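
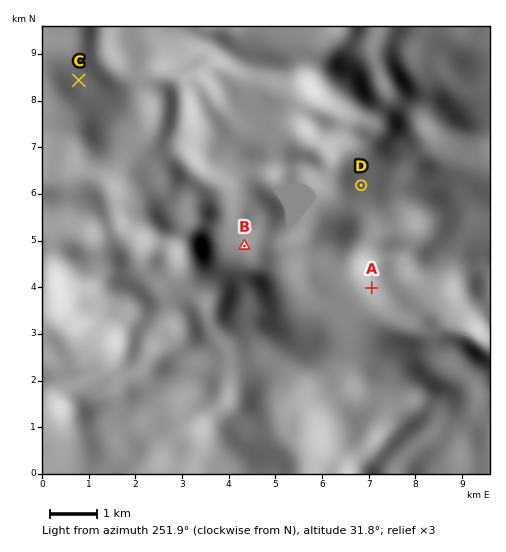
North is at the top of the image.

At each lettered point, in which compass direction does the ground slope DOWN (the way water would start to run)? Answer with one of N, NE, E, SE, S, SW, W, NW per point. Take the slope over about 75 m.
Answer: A SW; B S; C NE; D E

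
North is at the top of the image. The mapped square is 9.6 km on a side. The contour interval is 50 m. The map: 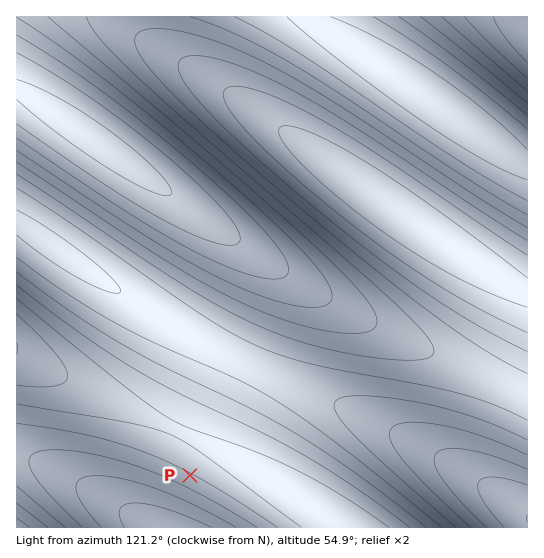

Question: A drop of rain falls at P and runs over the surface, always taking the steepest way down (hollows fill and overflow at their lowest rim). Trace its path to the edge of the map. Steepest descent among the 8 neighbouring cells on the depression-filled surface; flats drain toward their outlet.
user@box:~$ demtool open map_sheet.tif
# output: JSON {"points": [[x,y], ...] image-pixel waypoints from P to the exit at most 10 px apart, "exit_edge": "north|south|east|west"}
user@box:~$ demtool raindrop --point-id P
{"points": [[190, 475], [201, 465], [211, 454], [222, 453], [233, 459], [243, 465], [254, 471], [265, 477], [275, 483], [286, 490], [297, 497], [307, 503], [318, 510], [329, 518], [339, 525], [343, 527]], "exit_edge": "south"}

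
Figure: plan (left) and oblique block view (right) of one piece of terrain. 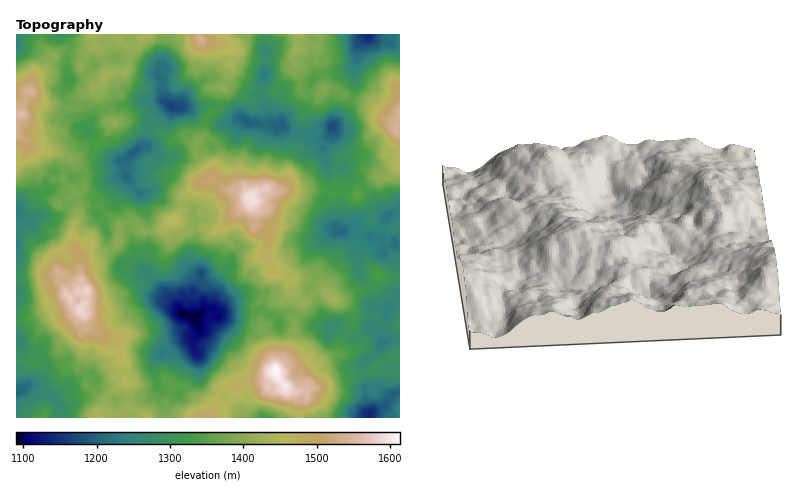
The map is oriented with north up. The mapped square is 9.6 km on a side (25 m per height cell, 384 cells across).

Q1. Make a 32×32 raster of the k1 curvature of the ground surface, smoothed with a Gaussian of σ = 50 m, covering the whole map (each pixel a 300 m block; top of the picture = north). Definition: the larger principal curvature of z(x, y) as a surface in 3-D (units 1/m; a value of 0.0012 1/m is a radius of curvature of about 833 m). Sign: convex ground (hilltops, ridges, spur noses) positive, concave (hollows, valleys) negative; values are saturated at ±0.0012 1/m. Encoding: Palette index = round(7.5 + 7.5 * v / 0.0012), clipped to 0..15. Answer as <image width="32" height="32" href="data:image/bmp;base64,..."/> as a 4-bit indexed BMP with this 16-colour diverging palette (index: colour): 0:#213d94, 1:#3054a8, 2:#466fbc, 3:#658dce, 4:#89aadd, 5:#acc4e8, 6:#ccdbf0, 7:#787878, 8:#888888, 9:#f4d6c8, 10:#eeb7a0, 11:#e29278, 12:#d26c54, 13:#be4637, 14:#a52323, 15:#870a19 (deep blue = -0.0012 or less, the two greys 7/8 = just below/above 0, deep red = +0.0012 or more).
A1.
<image width="32" height="32" href="data:image/bmp;base64,Qk12AgAAAAAAAHYAAAAoAAAAIAAAACAAAAABAAQAAAAAAAACAAATCwAAEwsAABAAAAAAAAAAlD0hAKhUMAC8b0YAzo1lAN2qiQDoxKwA8NvMAHh4eACIiIgAyNb0AKC37gB4kuIAVGzSADdGvgAjI6UAGQqHANn3evur3K3dq4xYrJunhLraqLmte3m2q7mr/N373LzJaZt8qs3pmtn82uz93suJqcmrrHq9u+u4zcvOycq57b7dm5uLv5mqpp24v7yLqHnJm559ituErneMms3bze7rnV5brr7Ny8h6i5yaq8earGuqrK3KrczLt6idyI6IbNi92rrOyanLpYmErbmsqJvayJvZ7ciatqi4h63LvNr/pahqzd37vLdpm4mbmbyN2tunu8yvmXmdrbu73MzNqrpt3J2/n6xseuiU3Jy+u7ubj8p+zJ6dqavZjMqt66qLuntcrZv86viW3YuciN55h6uqp8in+ff7/srt/H/NqZhouM2Zl+16zKj+mY/Mq6uXeY2Ki5+tnJ29nomKzcyJmpq7iny8q6u5R57JjL67y6nL6qfJm72oecm5/9zd7+zLuazrqaibupmqqsvpyMj8yJervfu726hpzJar6cnJ2Lm5p8rszJq9uHe425usiaunu7jI66mojMq8797re5eLjGmuf7yJuJ79mszPqIeYXqopbf36qbqLm7x2XftbyXvNiry7zOururlreH2tvZvMvc7bmd+HitqszM2P/7q+fa7de52vym2/3paM+n3LSt17mYu/nsuvXI+WVuqM2rrsm8p5yorfnMt952zsu+xnv6u7mae8x73IuO/r38zOaH6LuWbH"/>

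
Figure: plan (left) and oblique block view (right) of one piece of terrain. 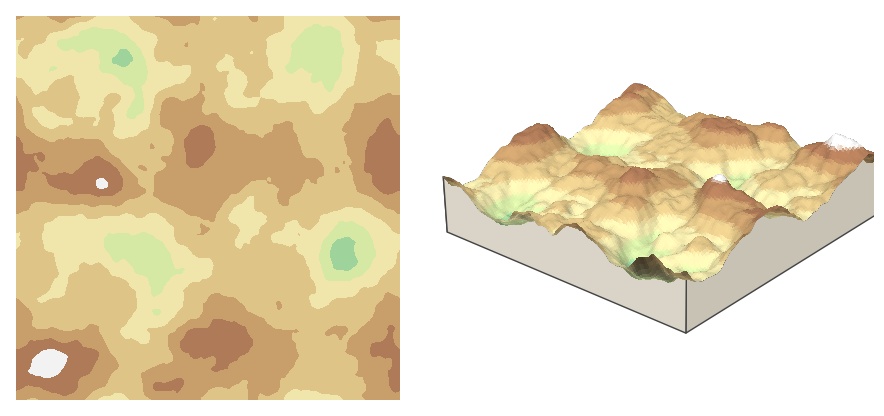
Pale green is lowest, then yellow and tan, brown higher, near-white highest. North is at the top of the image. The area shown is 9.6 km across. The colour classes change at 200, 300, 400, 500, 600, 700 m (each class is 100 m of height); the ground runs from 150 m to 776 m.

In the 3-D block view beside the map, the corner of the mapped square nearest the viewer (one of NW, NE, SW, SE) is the NW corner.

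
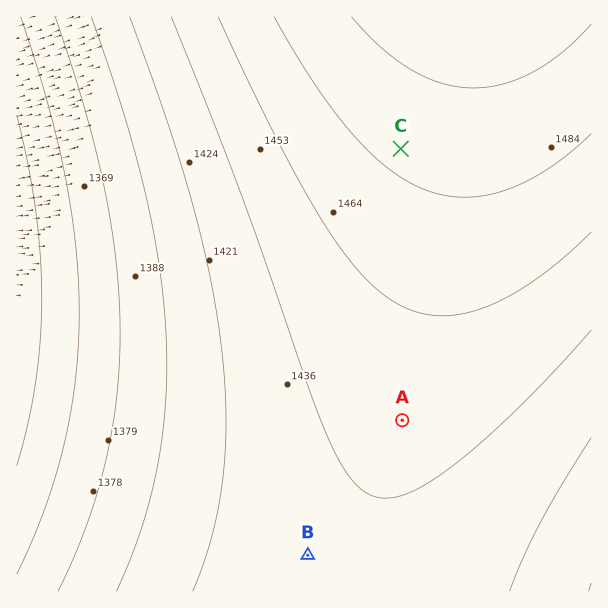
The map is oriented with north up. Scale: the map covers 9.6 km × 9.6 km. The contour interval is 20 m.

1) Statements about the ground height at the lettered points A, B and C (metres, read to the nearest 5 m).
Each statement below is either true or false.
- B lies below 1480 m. true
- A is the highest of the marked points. false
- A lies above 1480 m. false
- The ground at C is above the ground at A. true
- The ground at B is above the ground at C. false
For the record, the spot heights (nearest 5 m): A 1445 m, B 1435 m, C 1485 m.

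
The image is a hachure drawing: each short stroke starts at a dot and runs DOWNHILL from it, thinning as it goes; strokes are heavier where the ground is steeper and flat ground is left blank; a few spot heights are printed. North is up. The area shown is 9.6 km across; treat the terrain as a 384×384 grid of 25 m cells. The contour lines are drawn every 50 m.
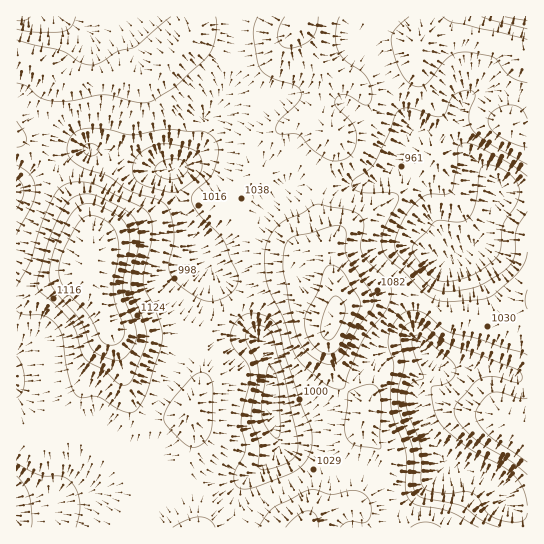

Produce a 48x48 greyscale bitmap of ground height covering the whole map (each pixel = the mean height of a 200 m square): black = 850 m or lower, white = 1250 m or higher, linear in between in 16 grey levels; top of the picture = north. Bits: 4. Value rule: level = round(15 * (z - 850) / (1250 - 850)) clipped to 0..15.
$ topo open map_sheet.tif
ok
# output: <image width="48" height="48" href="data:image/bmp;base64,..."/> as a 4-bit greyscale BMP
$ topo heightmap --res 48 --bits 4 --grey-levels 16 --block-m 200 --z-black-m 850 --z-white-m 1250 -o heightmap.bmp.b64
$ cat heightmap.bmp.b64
<image width="48" height="48" href="data:image/bmp;base64,Qk32BAAAAAAAAHYAAAAoAAAAMAAAADAAAAABAAQAAAAAAIAEAAATCwAAEwsAABAAAAAAAAAAAAAAABEREQAiIiIAMzMzAERERABVVVUAZmZmAHd3dwCIiIgAmZmZAKqqqgC7u7sAzMzMAN3d3QDu7u4A////ADRVVWd3d3d4iHd3eImqmId3d3eHdmQyIjRVVWZ3d3d3d3d3d4iZmIiHd3dmZUMhETRVVWZnd3d3d3d3d3iIiIiHd2VEQzIQATRVVmZnd3d3d3dmZ3d4d3h3d2QiIiEQEkVVVmZ3d3d3d3ZlVWZ3d3d3d2MREREBE1ZmZnd3d3d3d3ZlREVnd3d3d2MQAAERNGd3d3d3d3d3d3dlQzNGd3d3d2MQABEjRnd3d3d3d3d3d3dmQyNFZ3d3d1MQESNFZ3d3d3d3d3d4iHdlQiNFZ3iId1IREjVmd3d3d3d3d3eIiHdlMiNGZ3iIdkIRI1Znd3d3d3d3d3eIiHd1MiNWZ3iYdTESNFZ3d2d3d3d4iHeImHd1MSNWd3iIdSESNFZnZmd3d4iImHd4iHd2MSRnd3iIdSEiM0VmVVZ3eIiJmId3iHd2QiRneId3dTIiIzRURFd3eImaqYd3eHd2QiV3iId3dTIiIjNERGd3eJq7uYd3d3dmQjZ4mph3ZUIRIjNERWd3iKvMupd3d3dlMkaKu6h3ZTISI0RVVnd3ibzdy5h3d3ZUM1ebzcmHZTIjRVVmZ3d3ib3u25h3d3ZUM1is3tqHZTI1ZmZ3d3d4ms7tyod3d3ZlVWis3tyodlRWZ3d3d4iJrN7tuYd3dmZmZnm7zdy5h2ZmZmZ3d4maze7tuYd2ZlZmd4mrzdy5h3ZlVVVmd4mr3u7sqHdmVVVmd4mqvcuph3ZTM0RWZ3ms7v/tqHZlVERWeJqqvMuYh2UyEiM0V3is7v/tuHZlREVneJqqu7qHdlMhERIjRmib3v/tuXZlREVneJqqu6mHZDIRABESNWeb3u/tyYdlRFVneJqqu6h3VDIREQESNWeKze7tuYdlRFZ3d4maqql3VDIiERESNWeJve7cuYdlRWd3d3iImZiHZTMiIiESNFZ4rN3LqHdlVnd3d3d4iIh3ZUMiIiERI0V4mruph2ZVZ3d3d3d3d3d3ZlQzMyEREzV3iZmHZVREVnd3d3d3d3ZmZlREQzIREkV3d3dmVDIjRWd3d3d3d2ZVVVVEQyIRE1Z3dmVVQyISJGZ3d3d3d3dlREVVRDIiNHd3ZURFQzIiNFZ3d3d3eHd2VEVVVDI0Vnd3ZUREREMzRFZ3d3d3iIh2VEVVVDRWd4d3ZURVVVRVVWZ3d3d4iIh3ZURFVEVniId3dmZmZmZmZmZ3d4iIiIh3ZURFVVd4iHd3d3d3d3d2ZmZ3d3iIiId3dlVWVWeIiHd3d3d3d3d3ZmZ3d3eIiHd3dmZmZWZ4h3eIiId4iIh3d3d3d3d4iHiHd3d3ZVZ3d3iIiIiIiIiHd3d3d3eIiIiHd3h3dmZ3d4iIiIiIiIiId3d3eIiIiIiHd4iHd3d3iJmYiIiIiIiYh3d3eImIiId3d4mId3d4iZmIh3d4iIiZiHd3iJmZiHd3eImYh3iIiYd3d3d3d4iJmId3iJqpmHd3eImYiIiIiGZmZmd3d3iImId3iJqqmHd3eIiYiIiHdkRVVmd3d3eIiId3iJq6mHd3d4iIh3dlVA=="/>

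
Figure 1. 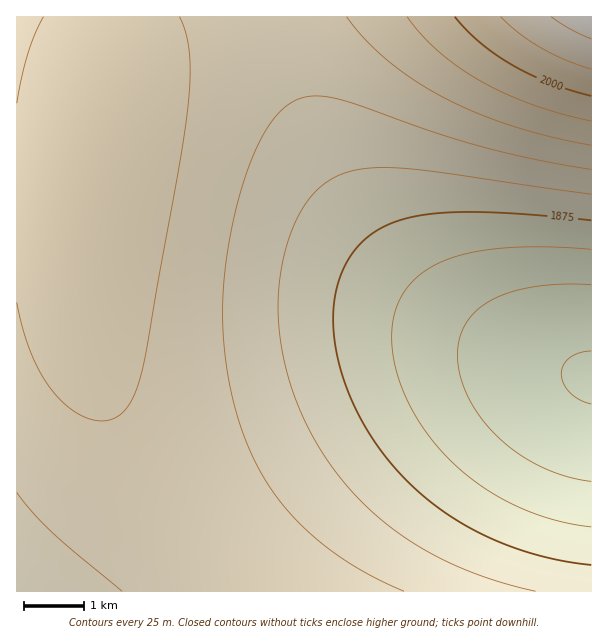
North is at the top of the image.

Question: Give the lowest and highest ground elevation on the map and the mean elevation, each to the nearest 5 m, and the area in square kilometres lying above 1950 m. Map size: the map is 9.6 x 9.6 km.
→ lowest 1800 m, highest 2065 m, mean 1915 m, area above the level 21.7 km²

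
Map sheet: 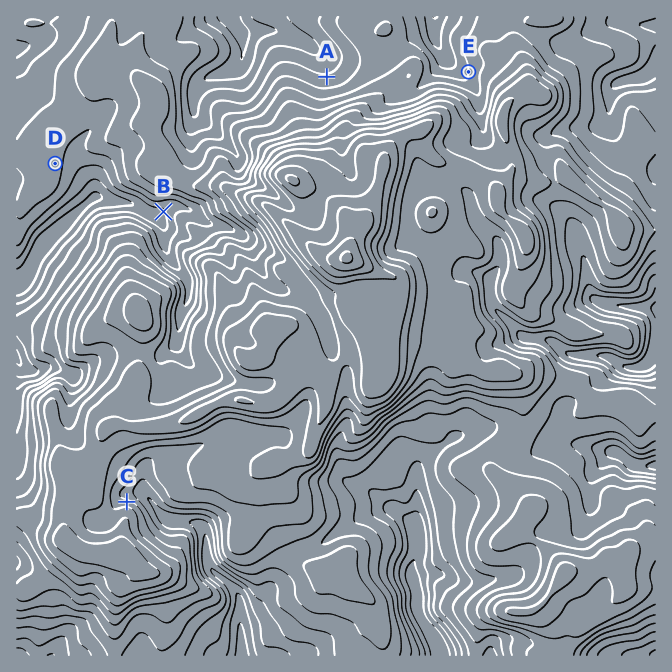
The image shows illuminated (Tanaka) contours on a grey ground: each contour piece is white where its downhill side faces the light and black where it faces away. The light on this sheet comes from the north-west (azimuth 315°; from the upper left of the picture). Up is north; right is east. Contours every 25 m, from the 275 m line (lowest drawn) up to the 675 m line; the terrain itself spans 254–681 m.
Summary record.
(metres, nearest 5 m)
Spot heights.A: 355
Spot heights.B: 320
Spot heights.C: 460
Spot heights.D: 360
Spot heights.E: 375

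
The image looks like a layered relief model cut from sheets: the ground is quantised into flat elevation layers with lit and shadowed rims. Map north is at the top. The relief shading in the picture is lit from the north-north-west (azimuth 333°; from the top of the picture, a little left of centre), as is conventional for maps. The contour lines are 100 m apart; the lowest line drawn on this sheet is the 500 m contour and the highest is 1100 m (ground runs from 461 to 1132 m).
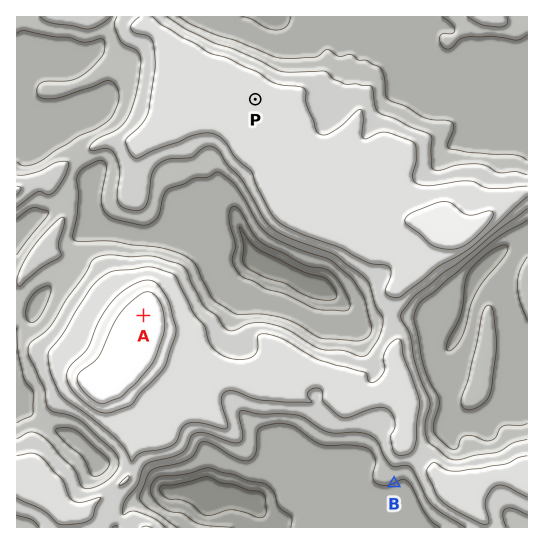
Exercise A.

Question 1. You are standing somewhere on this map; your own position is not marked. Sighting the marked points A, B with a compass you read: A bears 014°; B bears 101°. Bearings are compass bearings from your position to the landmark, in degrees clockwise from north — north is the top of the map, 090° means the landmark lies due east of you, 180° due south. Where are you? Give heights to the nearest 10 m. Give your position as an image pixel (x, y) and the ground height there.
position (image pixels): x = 115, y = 429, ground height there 910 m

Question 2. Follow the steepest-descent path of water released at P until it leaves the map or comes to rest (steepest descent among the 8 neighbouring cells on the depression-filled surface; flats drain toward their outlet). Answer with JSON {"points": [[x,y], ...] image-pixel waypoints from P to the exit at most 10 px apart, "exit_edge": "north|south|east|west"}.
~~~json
{"points": [[255, 99], [266, 90], [277, 79], [278, 69], [278, 58], [278, 47], [278, 37], [278, 26], [273, 17]], "exit_edge": "north"}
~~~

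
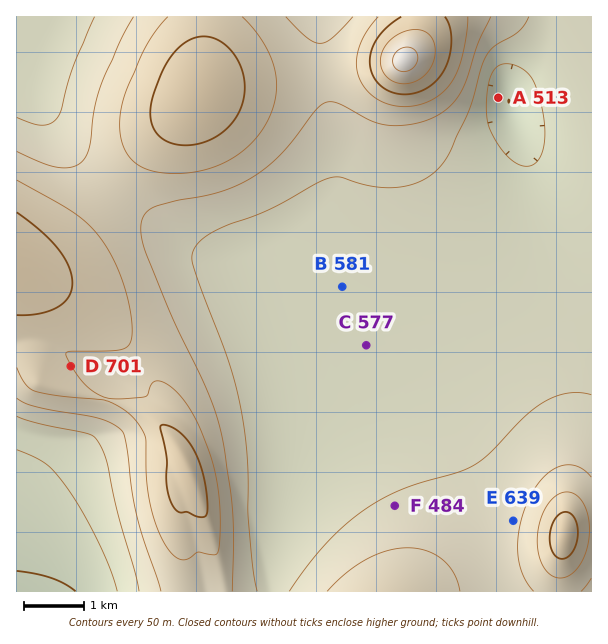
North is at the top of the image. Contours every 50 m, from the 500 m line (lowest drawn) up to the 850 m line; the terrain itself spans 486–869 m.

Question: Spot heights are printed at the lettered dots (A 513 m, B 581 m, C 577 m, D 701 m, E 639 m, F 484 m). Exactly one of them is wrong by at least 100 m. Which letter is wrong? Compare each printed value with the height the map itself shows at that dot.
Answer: F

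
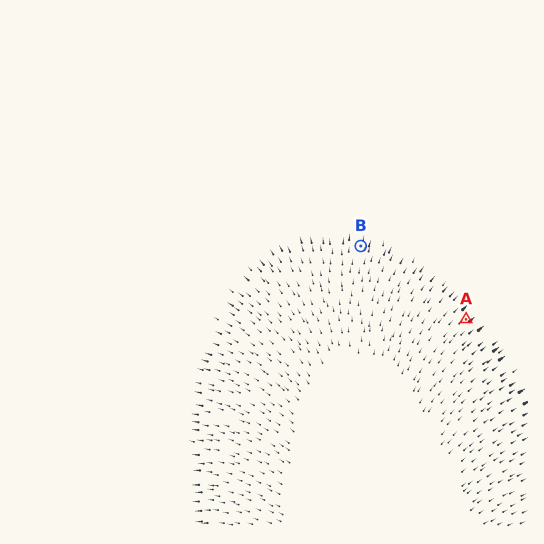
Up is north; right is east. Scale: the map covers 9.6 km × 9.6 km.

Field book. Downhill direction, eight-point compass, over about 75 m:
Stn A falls NE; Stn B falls N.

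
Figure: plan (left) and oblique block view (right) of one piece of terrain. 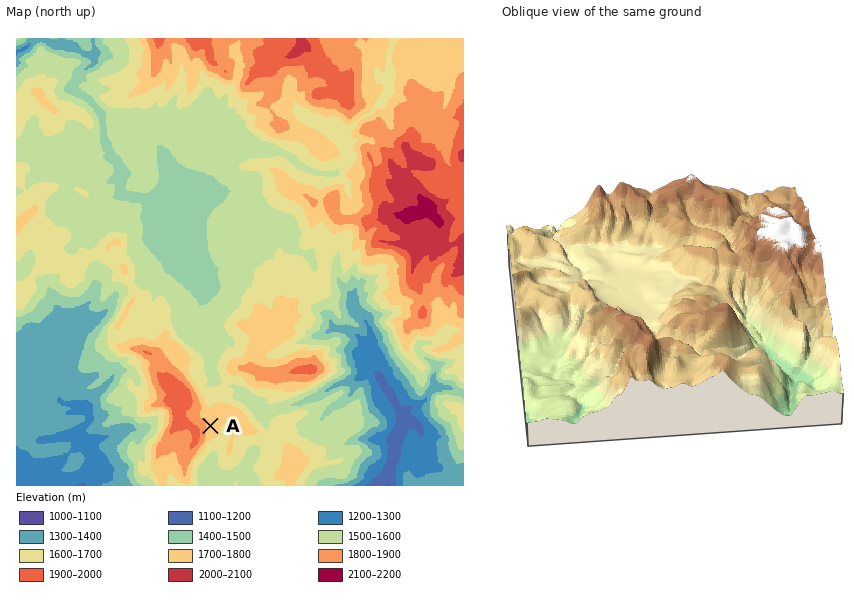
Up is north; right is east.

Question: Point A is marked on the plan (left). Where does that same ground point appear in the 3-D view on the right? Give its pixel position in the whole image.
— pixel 660 346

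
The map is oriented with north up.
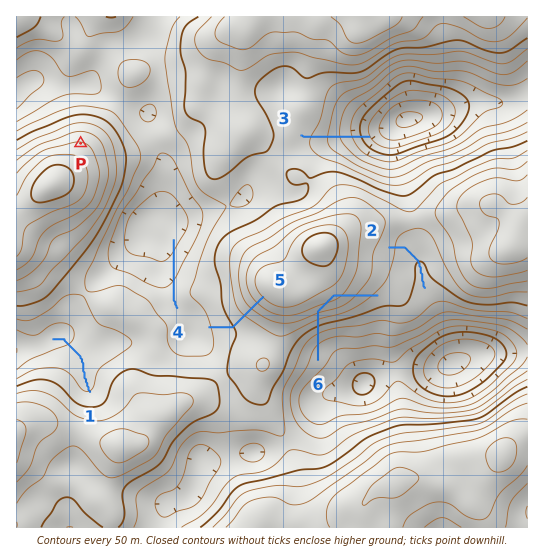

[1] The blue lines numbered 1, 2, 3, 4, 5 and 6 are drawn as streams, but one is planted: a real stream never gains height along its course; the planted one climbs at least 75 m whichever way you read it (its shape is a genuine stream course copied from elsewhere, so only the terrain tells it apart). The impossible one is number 6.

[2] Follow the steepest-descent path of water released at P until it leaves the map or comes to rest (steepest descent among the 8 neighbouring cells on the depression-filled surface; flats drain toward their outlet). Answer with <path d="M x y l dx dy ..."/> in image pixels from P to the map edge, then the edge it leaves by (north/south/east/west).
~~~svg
<path d="M81 143l0-54-4 0-6-3-20 0-1-1-4 0-5-3-11 0-5 3-8 8"/>
exit: west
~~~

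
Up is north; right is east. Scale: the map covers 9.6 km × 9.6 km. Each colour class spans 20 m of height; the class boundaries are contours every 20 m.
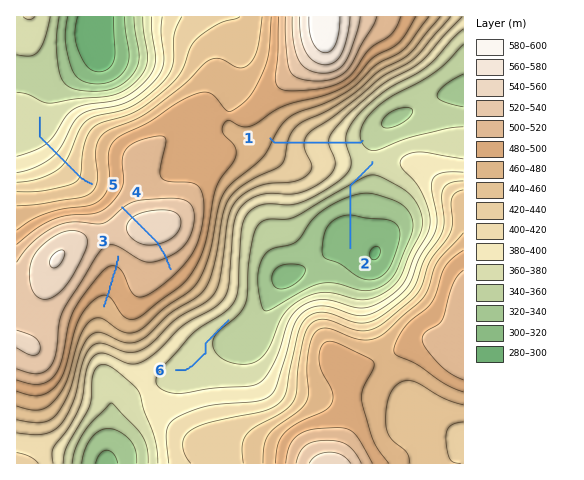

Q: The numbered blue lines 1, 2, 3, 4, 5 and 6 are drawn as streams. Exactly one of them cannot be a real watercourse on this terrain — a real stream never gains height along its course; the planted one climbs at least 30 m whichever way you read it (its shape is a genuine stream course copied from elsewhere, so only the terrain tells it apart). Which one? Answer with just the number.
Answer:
4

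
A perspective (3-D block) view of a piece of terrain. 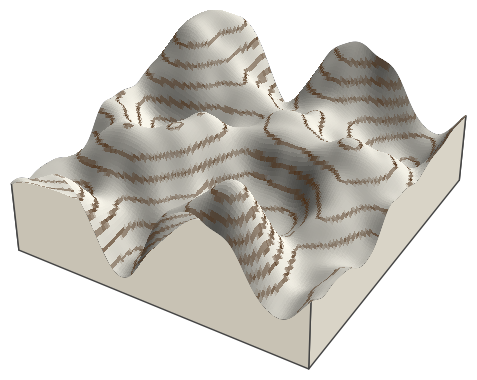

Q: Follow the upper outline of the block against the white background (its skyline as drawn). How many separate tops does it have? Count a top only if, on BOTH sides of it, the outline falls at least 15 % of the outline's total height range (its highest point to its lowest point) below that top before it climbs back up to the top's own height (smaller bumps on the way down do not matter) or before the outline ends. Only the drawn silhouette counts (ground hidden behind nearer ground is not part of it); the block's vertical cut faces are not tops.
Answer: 2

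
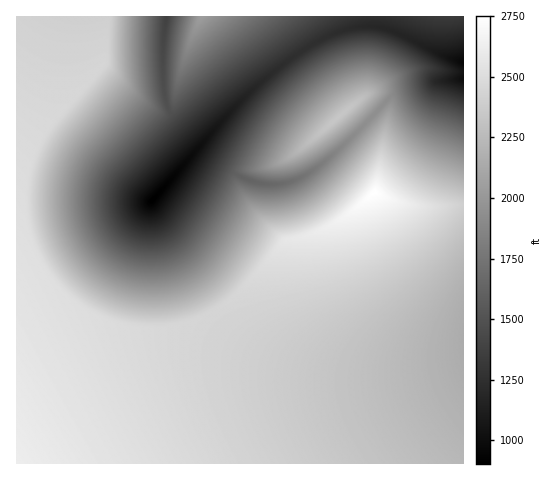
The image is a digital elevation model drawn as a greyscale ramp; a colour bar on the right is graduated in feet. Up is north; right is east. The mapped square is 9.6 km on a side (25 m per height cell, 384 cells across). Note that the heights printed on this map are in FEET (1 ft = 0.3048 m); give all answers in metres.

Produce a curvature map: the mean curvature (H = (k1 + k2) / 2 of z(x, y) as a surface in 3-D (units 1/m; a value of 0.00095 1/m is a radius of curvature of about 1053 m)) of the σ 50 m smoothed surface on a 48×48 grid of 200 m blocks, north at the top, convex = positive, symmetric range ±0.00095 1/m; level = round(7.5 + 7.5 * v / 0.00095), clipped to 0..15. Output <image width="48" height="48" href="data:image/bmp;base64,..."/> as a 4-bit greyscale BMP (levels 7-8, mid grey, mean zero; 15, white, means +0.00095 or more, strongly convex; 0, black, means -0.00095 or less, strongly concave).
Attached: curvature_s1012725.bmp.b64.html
<image width="48" height="48" href="data:image/bmp;base64,Qk32BAAAAAAAAHYAAAAoAAAAMAAAADAAAAABAAQAAAAAAIAEAAATCwAAEwsAABAAAAAAAAAAAAAAABEREQAiIiIAMzMzAERERABVVVUAZmZmAHd3dwCIiIgAmZmZAKqqqgC7u7sAzMzMAN3d3QDu7u4A////AHd3d3d3d3d3d3d3d3d3d3d3d3d3d3eIiHd3d3d3d3d3d3d3d3d3d3d3d3d3d3d3eHd3d3d3d3d3d3d3d3d3d3d3d3d3d3d3d3d3d3d3d3d3d3d3d3d3d3d3d3d3d3d3d3d3d3d3d3d3d3d3d3d3d3d3d3d3d3d3d3d3d3d3d3d3d3d3d3d3d3d3d3d3d3d3d3d3d3d3d3d3d3d3d3d3d3d3d3d3d3d3d3d3d3d3d3d3d3d3d3d3d3d3d3d3d3d3d3d3d3d3d3d3d3d3d3d3d3d3d3d3d3d3d3d3d3d3d3d3d3d3d3d3d3d3d3d3d3d3d3d3d3d3d3d3d3d3d3d3d3d3d3d3d3d3d3d3d3d3d3d3d3d3d3d3d3d3d3d3d3d3d3d3d3d3d3d3d3d3d3d3d3d3d3d3d3d3d3d3d3d3d3d3d3d3d3d3d3d3d3d3d3d3d3d3d3d4iZqqmIh3d3d3d3d3d3d3d3d3d3d3d3iKupmJmrqId3d3d3d3d3d3d3d3d3d3eIqod3d3d3mqh3d3d3d3d3d3d3d3d3d3ibl3d3d3d3d5uHd3d3d3d3d3d3d3d3d4m4d3d3d3d3d3i5d3d3d3d3d3d3d3d3d4uHd3d3d3d3d3eLh3d3d3d3d3d3d3d3eLh3d3d3d3d3d3d4uHd3d3d3d3d3d3d3ipd3d3d3d3d3d3d3m4d3d3d3d3d3d3d3i4d3d3d3d3d3d3d3ebh3d3d3d3d3d3d3mXd3d3d3d3d3d3d3eJuYh3d4h3d3d3d4qHd3d3d3Zmd3d3d3eJzMuYiIiIiIiHd4t3d3d3d2ZmZ3d3d3iqd4m8mIiIiIiIiIp3d3d3dmVWd3d3d4q3d3d5y4iIiIiIiIp3d3d3dmQmd3d3eJt3d3d3ismIiaq6qop3d3d3dmQEd3d3eMh3d3d3d52qupiIiYp3d3d3dmdxV3d3i6UyNXd3d4nph3d3iIp3d3d3d3h2FXd4iQAjEAR3eIjId3d3iIqHd3d3d4h3YWeIic79qFAXiIjJd3d3iHqXd3d3eId3dReIiIic/pcQaIi6d3d3iHind3d3iHd3d0J4iIiIjfqDBoird3d3iHipd3d4h3d3d3QniIiIiL+4QGidd3d3iHeLh3eId3d3d3czeIiIiIr8hQaNh3d4iHd5qIiHd3d4iHdyR4iIiIif2FBth3d4iHd4qoh3d3eKiHd3JIiIiIiI7pUKp3d4iHd3iqh3d4m2WXd3cUiIiIiIjfpBt3d4iHd3eKmHeJuBe3d3dySIiIiIiL/Xh3ZoiHd3d4uXiahwfYd3d3I3iIiIiIrLh2UkVnd3d3i5modwb4d3d3cyeIiIiImZuoY1VXd3d3eMuHdwX5d3d3h0FoiIiImYirzdyXd3d3eLl3dwXMd3d4iIYUeIiImYiIhiJHd3d3d7l3dwWfh3d4iIhzJoiImYiGImiHd3d3d6p3dwSPl3eIiIiHYiV4iIYiaIiHd3d3d6p3dxOM13d3iIiIh1ISMhJniIiHd3d3d5t3dzGJ+Hd3d3d3d3d2VneIiIiA=="/>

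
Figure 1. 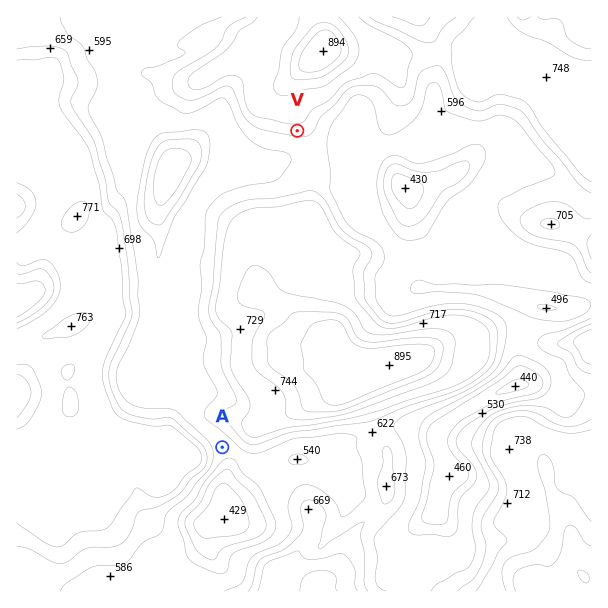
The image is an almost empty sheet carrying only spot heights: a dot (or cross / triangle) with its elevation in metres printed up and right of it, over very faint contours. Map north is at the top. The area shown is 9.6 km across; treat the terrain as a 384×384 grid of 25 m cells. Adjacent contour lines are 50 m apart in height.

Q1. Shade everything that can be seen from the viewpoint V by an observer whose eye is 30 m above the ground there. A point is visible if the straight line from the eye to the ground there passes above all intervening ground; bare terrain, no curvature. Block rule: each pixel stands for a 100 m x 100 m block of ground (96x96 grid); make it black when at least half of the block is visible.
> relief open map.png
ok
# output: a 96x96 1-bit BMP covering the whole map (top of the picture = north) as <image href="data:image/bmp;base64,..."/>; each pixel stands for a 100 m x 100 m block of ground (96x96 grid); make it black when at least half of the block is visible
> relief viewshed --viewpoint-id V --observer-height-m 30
<image width="96" height="96" href="data:image/bmp;base64,Qk2+BAAAAAAAAD4AAAAoAAAAYAAAAGAAAAABAAEAAAAAAIAEAAATCwAAEwsAAAIAAAAAAAAA////AAAAAAAAAAAAAAAAAAAAAAAAAAAAAAAAAAAAAAAAAAAAAAAAAAAAAAAAAAAAAAAAAAAAAAAAAAAAAAAAAAAAAAAAAAAAAAAAAAAAAAAAAAAAAAAAAAAAAAAAAAAAAAAAAAAAAAAAAAAAAAAAAAAAAAAAAAAAAAAAAAAAAAAAAAAAAAAAAAAAAAAAAAAAAAAAAAAAAAAAAAAAAAAAAAAAAAAAAAAAAAAAAAAAAAAAAAAAAAAAAAAAAAAAAAAAAAAAAAAAAAAAAAAAAAAAAAAAAAAAAAAAAAAAAAAAAAAAAAAAAAAAAAAAAAAAAAAAAAAAAAAAAAAAAAAAAAAAAAAAAAAAAAAAAAAAAAAAAAAAAAAAAAAAAAAAAAAAAAAAAAAAAAAAAAAAAAAAAAAAAAAAAAEAAAAAAAAAAAAAAAEAAAAAAAAAAAAAAAEAAAAAAAAAAAAAAAEABAAAAAAAAAAAAAEAHAAAAAAAAAAAAAEAfgAAAAAAAAAAAAEAfgAAAAAAAAAAAAMAfgAAAAAAAAAAAAMA/gAAAAAAAAAAAAcAfgAAAAAAAAAAAA4AfgAAAAAAAAAAABwAfgAAAAAAAAAAADwA/wAAAAAAAAAAAA4AfwAAAAAAOAAAAAYAH4AAAAAA/+AAAAcAD4AAAAAB//wAA48AB8AAAACB//4AB/8AA8AAAH/j//8AB/8AA+AAAD//w//4D/8Ae+AAAB//gP/+H/8A//AAAA//gH////8Af/AAAA//AD//+AMAD/gAAAfAAD//wAAAA/gAAAAAAB/+AAAAAfgAAAAAAA/AAAAAAfwAAAAAAAAAABAAA/wAAYAAAAAAAH4AB/4AAIAAAAAAB/8AH/4AAAAAAY/w//8AH/4AAAAAAf////8AH/4AAAAAA////+cAB/4AAAAAg////wMAB/4AAAAH/////AEAB/4QAAAP/////AEAH/4QAAAf/////gAAP/4YAAAf/3///wAAP/wcD/Af/B///4AAP/weP/4/+A///8AAP/wP////8A///+AAP/wH////4Af//+AAH/wD////4Af///8AP/wD////4AP///8Af/wD////4AP///8Af/wB///v4AP///8Af/4A////4AAf//8A//4Af///4AAP//8A//4Af///8GAH//8B//4Af///8PAH//8B//8Af/////8D//8B//8Af/////+D//4D///Af//////H//wD///4IP/P//////gH///+AP+H/g////gH///8AP+D/gP8//AP///4AP8B/wH8P/Af///AAGD5/4D8P+Af//4AAAD4/4D8P8Af//AAAAD4f4D4H4AP/4AAAADw/4D4H4AP/gAAAAfw/wD4D4AH+AAAAAP5/wDwAwAH8AAAAAP//gDwAAAHwAAAAAD/PgBwAAADgAAAAAAOGABwAAADAAAAAAAAAABwAAAAAAAAAAAAAAAwAAAAAAAAAAAAAAAYAAAAAAAAAAAAAAAHAAAAAAAAAAAAAAADAAAAAAAAAAAAAAAAAAAAAAAAAAAAAAAAAAA="/>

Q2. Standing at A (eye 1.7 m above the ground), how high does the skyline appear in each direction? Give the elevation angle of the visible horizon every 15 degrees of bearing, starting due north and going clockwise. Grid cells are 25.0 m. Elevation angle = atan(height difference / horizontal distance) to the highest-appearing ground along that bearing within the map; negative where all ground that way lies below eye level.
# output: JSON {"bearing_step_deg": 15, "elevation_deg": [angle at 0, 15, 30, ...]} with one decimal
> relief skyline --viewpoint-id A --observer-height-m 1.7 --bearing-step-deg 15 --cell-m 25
{"bearing_step_deg": 15, "elevation_deg": [7.0, 9.6, 11.7, 13.6, 14.3, 11.4, 5.6, 1.7, 2.0, 3.0, 3.8, 2.9, 0.3, -0.0, 1.6, 10.3, 16.2, 17.7, 15.4, 10.4, 4.0, 3.2, 2.2, 3.9]}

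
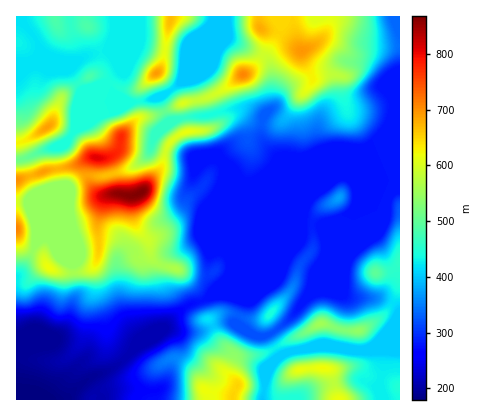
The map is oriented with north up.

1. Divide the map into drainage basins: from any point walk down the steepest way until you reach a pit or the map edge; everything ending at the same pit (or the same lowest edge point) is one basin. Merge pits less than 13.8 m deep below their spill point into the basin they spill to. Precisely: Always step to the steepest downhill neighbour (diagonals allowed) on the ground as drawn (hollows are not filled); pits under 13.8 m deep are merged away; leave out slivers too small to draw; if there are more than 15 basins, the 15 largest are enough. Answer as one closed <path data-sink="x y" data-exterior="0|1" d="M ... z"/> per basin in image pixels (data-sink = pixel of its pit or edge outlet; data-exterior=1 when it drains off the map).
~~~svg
<path data-sink="46 400" data-exterior="1" d="M400 16l-140 0 0 12 7 8-1 14-7 12-11 10-6 3-14 11-18 11-24 5-24 11-24 6-15 15-5 16-6 6-6 2-14-1-18 9-26 4-32 10 0 220 216 0 5-16-6-8 0-6 7-12 32-7 50-27 6 0 16 6 18 1 20-13 8-8 8-12 4-14z"/><path data-sink="20 16" data-exterior="1" d="M170 16l-84 0 0 10-4-2-22 2-3-2-3-8-38 0 0 126 8-1 26-16 4 0 28 18 10 14 14 1 8-3 5-7 4-14 17-18-2-12 1-14 22-22z"/><path data-sink="214 16" data-exterior="1" d="M258 16l-86 0-11 52-23 24 1 26 13-2 30-13 28-6 38-25 11-10 8-16 0-10-7-8z"/><path data-sink="262 400" data-exterior="1" d="M400 285l-4 13-8 12-8 8-20 13-18-1-16-6-6 0-50 27-32 7-7 12 0 6 6 8-5 16 50 0 1-12 5-10 8-7 14-3 30 1 18-2 14 10 16 3 12 7z"/>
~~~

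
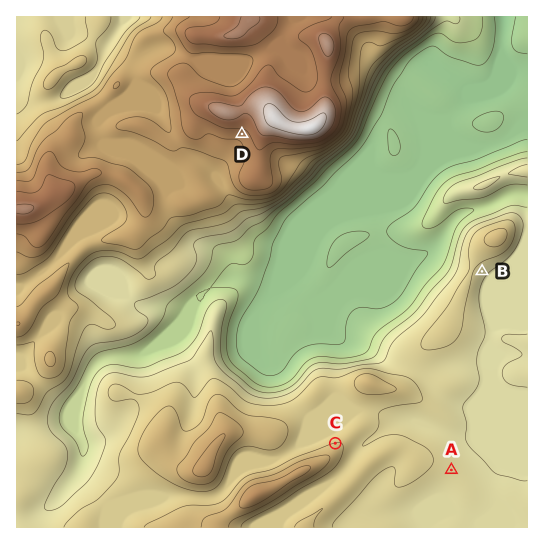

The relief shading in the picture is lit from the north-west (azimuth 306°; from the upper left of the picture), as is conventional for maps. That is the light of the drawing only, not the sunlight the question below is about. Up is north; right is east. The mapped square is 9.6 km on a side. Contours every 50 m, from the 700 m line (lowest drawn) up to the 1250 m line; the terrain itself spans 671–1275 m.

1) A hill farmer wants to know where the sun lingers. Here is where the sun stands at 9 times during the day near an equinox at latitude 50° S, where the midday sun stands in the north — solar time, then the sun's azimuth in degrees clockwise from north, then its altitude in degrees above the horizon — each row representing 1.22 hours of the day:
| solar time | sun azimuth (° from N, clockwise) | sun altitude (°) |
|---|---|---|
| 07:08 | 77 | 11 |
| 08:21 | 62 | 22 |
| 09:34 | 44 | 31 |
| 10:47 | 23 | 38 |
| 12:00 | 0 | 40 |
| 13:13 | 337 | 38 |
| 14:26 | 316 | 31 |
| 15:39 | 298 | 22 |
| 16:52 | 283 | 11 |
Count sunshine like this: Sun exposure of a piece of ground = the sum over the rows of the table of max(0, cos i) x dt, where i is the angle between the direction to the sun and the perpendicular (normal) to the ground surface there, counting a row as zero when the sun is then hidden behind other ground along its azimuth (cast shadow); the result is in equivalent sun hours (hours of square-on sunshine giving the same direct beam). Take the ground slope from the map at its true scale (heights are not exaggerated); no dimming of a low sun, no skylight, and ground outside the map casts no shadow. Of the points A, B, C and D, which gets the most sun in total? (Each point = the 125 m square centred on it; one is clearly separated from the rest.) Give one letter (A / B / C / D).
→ C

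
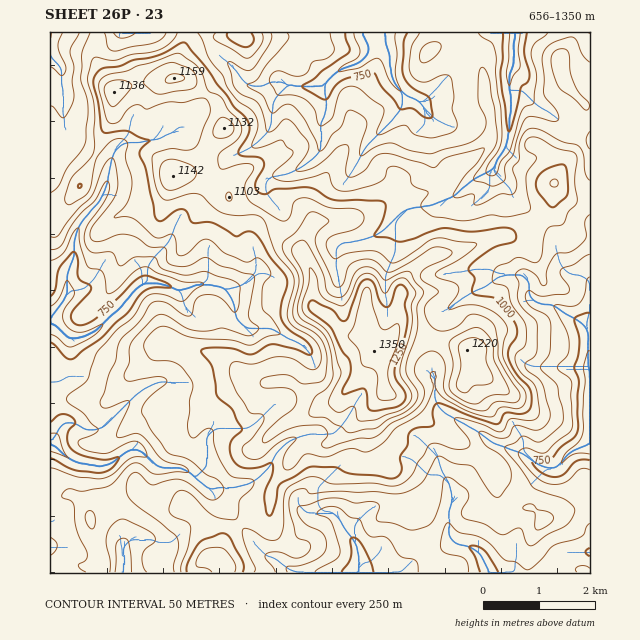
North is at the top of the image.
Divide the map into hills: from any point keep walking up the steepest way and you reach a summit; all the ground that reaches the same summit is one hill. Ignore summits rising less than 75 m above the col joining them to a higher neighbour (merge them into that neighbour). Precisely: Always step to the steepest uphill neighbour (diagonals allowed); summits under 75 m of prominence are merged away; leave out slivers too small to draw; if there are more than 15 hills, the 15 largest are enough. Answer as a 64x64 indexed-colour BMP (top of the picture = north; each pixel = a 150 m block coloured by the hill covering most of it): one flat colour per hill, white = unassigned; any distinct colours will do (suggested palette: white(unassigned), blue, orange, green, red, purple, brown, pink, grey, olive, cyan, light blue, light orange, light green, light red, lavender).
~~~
<image width="64" height="64" href="data:image/bmp;base64,Qk12CAAAAAAAAHYAAAAoAAAAQAAAAEAAAAABAAQAAAAAAAAIAAATCwAAEwsAABAAAAAAAAAA////ALR3HwAOf/8ALKAsACgn1gC9Z5QAS1aMAMJ34wB/f38AIr28AM++FwDox64AeLv/AIrfmACWmP8A1bDFABEREREWZmZmZmZmZmZmERERERERERERERERERERERERERERERZmZmZmZmZmZmERERERERERERERERERERERERERERERFmZmZmZmZmZhEREREREREREREREREREREREREREREREWZmZmZmZmZhERERERERERERERERERERERERERERERERZmZmZmZmZhEREREREREREREREREREREREREREREREREWZmZmZmZmERERERERERERERERERERERERERERERERERZmZmZmZmEREREREREREREREREREREREREREREREREREWZmZmZmERERERERERERERERERERERERERERERERERERFmZmZmEREREREREREREREREREREREREREREREREREREWZmZmERERERERERERERERERERERERERERERERERERERZmZmERERERERERERERERERERERERERERERERERERERFmZmERERERERERERERERERERERERERERERERERERERERERERERERERERERERERERERERERERERExERERERERERERERERERERERERERERERERERERERERMzMRERERERERERERERERERERERERERERERERERERETMzMzERERERERERERERERERERERERERERERERERERMzMzMzMzERERERERERERERERERERERERERERERERERMzMzMzMzMRERERERERERERERERERERERERERERERETMzMzMzMzMxERERERERERERERERERERERERERERERETMzMzMzMzMzEREREREREREREREREREREREREREREREzMzMzMzMzMzMRERERERERERERERERERERERERERERETMzMzMzMzMzMxERERERERERERERERERERERERERERERMzMzMzMzMzMzEREREREREREREREREREREREREREREREzMzMzMzMzMzMREREREREREREREREREREREREREREREzMzMzMzMzMzMxERERERERERERERERERERERERERERETMzMzMzMzMzMzERERERERERERERERERERERERERERERMzMzMzMzMzMzMREREREREREREREREREREREREREREREzMzMzMzMzMzMxERERERERERERERERERERERERERERETMzMzMzMzMzMzEREREREREREREREREREREREREREREREzMzMzMzMzMzMRERERERERERERERERERERERERERERETMzMzMzMzMzMREREREREREREREREREREREREREREREREzMzMzMzMzERERERIhERERERERERERERERERERERERERMzMzMzMzERERERIiIRERERERERERERERERERERERERETMzMzMREREREiIiIiERERERERERERERERERERERERERETMzMxERERESIiIiIiIiIiIiIhERERERERERERERERERETMzERERERIiIiIiIiIiIiIiIREREREREREREREREREREREREVVRESIiIiIiIiIiIiIhERERERERERERERERERERERERVVERIiIiIiIiIiIiIiERERERERERERERERERERERERVVUREiIiIiIiIiIiIiIRERERERERERERERERERERERFVVRESIiIiIiIiIiIiIhEREREREREREREREREREREREVVVERIiIiIiIiIiIiIiEREREREREREREREREREREREVVVURESIiIiIiIiIiIiIhEREREREREREREREREREREVVVVREREiIiIiIiIiIiIiEREREREREREREREREREREVVVVVERERIiIiIiIiIiIiIhEREREREREREREREREREVVVVVUREREiIiIiIiIiIiIiEREREREREREREREREREVVVVVVRERERIiIiIiIiIiIiIREREREREREREREREREVVVVVVVEREREiIiIiIiIiIiIhERERERERERERERERERVVVVVVURERESIiIiIiIiIiIiIiERERERERERERERERVVVVVVVRERERIiIiIiIiIiIiIiIiERERERERERERERFVVVVVVVEREURCIiIiIiIiIiIiIiIhEREREREREREREVVVVVVVURFEREIiIiIiIiIiIiIiIiERERERERERERERFVVVVVVRFEREREREIiIiIiIiIiIiIREREREREREREREVVVVVVVEURERERERCIiIiIiIiIiIhERERERERERERERVVVVVRERREREREREREIiIiIiIiIiEREREREREREREREVVVURERFEREREREREQiIiIiIiIiIhERERERERERERERVVUREREUREREREREREIiIiIiIiIiERERERERERERERFVERERERRERERERERERCIiIiIiIiIREREREREREREREVERERERFEREREREREREIiIiIiIhIREREREREREREREREREREREURERERERERERER3d3cREREREREREREREREREREREREURERERERERERERHd3dxERdxERERERERERERERERERERRERERERERERERHd3d3ERd3d3ERERERERERERERERERRERERERERERERHd3d3d3d3d3dxERERERERERERERERFERERERERERERHd3d3d3d3d3d3EREREREREREREREREUREREREREREREd3d3d3d3d3d3ERERERERERERERERER"/>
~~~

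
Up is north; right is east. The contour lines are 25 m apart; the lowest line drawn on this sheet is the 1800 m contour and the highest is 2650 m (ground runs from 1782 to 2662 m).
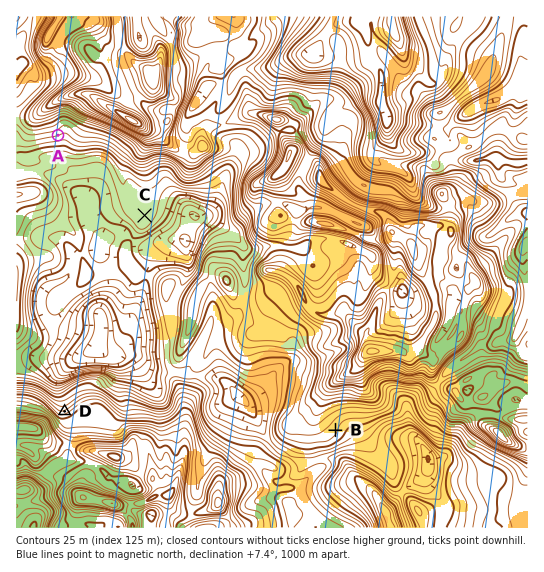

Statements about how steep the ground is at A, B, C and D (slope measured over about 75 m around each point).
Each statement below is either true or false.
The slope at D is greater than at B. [true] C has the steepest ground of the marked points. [false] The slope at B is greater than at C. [true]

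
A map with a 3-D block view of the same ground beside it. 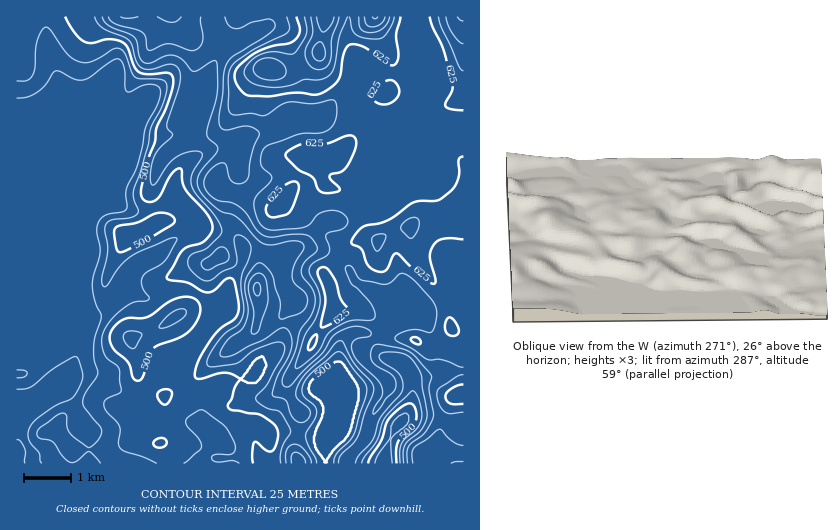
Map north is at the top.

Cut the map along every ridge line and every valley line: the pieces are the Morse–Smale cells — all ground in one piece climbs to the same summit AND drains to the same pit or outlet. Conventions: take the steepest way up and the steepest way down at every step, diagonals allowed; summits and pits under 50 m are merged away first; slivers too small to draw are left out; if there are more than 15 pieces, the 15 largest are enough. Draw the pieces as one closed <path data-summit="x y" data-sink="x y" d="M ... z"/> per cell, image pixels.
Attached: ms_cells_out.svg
<path data-summit="375 17" data-sink="17 463" d="M413 16l-64 0-2 23 7 16-2 25-29 34-11 6-19 1-29 12-13 2-14 8-8 0-19 6-24 15 2-6-4-12-5-9-4-4 11-5 5-6 13-27 7-25 10-22 3-3 14-2 25-13 5-6-1-8-251 1 1 447 254 0-1-18-7-16 6 4 18-3 31 5 7 16 0 11 21 1 4-9 14-14 4-9 3-13 17-29-1-11-19-14-8-15 18-12 28 0 24 7 16-7 4-5 1-5 4 3 9 1 0-195-18 0-32 35 0-17-5-6-7-3-4-12 2-12 13-12 4-14-2-15z"/><path data-summit="326 17" data-sink="17 463" d="M348 16l-79 0-1 8-5 6-25 13-14 2-11 19-7 25-15 33-5 6-11 5 4 4 5 9 4 12-2 4 24-13 19-6 8 0 14-8 13-2 29-12 19-1 11-6 25-29 5-10 1-20-7-16z"/><path data-summit="375 17" data-sink="384 463" d="M451 328l-3 8-14 8-9 1-19-7-28 0-18 12 8 15 19 14 1 11-17 29-3 13-4 9-14 14-3 9 77-1 0-7 13-14 15-43 12-6 0-60-9-2z"/><path data-summit="257 288" data-sink="17 463" d="M249 249l-7 3 0 11-12 20-16 38-58 58 24 1 8 15 12 11 5-10 12-10 11-5 20-3 11-16 19-14 4-7 0-25 12-21-8-7-4-16-12-15-5-4z"/><path data-summit="463 17" data-sink="17 463" d="M463 16l-49 1 1 64 2 15-4 14-13 12-2 12 4 12 7 3 5 6 2 16 30-34 18-1z"/><path data-summit="298 462" data-sink="17 463" d="M287 431l-14 3-10-2 6 9 3 23 53-1 0-11-7-16z"/><path data-summit="375 17" data-sink="17 463" d="M463 394l-11 5-15 43-13 14 1 8 39-1z"/>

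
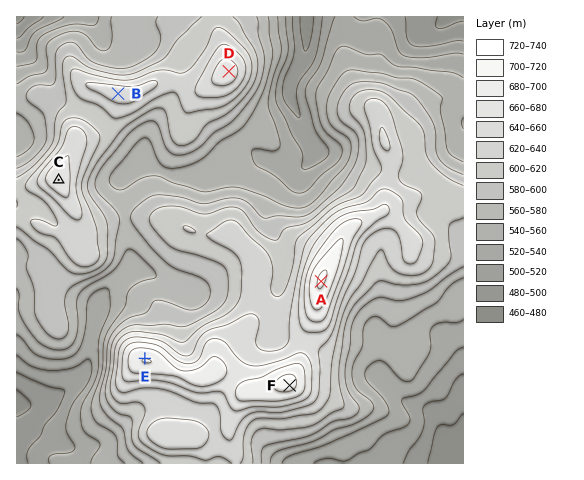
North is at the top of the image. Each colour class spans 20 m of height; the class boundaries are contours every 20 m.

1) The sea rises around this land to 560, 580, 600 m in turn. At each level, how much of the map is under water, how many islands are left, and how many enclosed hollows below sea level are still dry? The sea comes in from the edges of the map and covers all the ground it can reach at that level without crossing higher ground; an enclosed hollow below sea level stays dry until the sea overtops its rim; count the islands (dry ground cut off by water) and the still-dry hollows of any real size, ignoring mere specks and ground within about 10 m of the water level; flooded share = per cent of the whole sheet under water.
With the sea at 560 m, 32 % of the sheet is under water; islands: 0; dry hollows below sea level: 0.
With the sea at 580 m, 46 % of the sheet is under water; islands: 0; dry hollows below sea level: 0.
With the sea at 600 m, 58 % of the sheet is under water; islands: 0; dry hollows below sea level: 0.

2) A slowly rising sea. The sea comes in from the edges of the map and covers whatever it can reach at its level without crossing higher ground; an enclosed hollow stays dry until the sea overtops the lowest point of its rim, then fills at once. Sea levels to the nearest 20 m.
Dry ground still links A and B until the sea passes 580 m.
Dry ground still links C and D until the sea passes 620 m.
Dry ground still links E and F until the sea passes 680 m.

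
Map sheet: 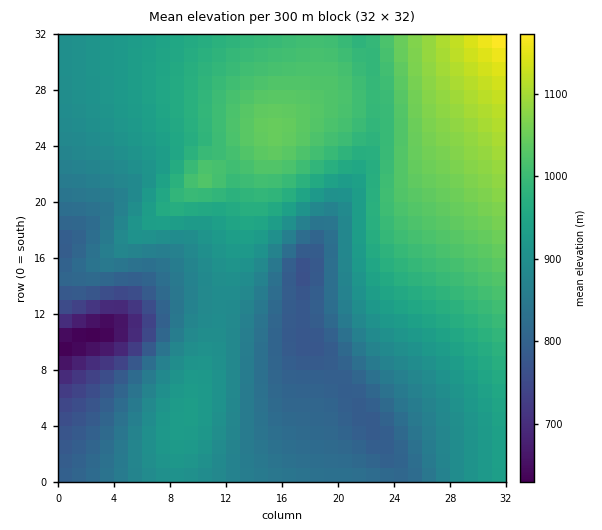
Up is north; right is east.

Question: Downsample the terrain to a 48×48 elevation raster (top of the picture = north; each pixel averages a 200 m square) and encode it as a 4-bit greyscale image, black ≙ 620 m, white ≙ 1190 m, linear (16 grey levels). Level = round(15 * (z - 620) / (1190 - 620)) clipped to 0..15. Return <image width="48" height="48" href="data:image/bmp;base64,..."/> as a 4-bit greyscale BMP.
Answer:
<image width="48" height="48" href="data:image/bmp;base64,Qk32BAAAAAAAAHYAAAAoAAAAMAAAADAAAAABAAQAAAAAAIAEAAATCwAAEwsAABAAAAAAAAAAAAAAABEREQAiIiIAMzMzAERERABVVVUAZmZmAHd3dwCIiIgAmZmZAKqqqgC7u7sAzMzMAN3d3QDu7u4A////AFVVVmZ3d4d3d3ZmZmZmZmZlVVVWZ3eIiFVVVmZ3eIiHd3ZmZmZmVVVVVVVWZ3eIiEVVVmZ3iIiId3ZmZmZVVVVVVVVmZ3eIiERVVmZ3iIiId3ZmZlVVVVVVVVVmd3eIiERFVWZ3iIiId3ZmZVVVVVVURVVmd3eIiERFVWZ3iIiIh3ZmZVVVVVVERVZmd3eIiEREVWZ3iIiIh3ZmZVVVVVVERVZmd3iIiTRERVZneIiIh3dmVVVVVVREVWZmd3iIiTNERVZneIiIh3dmVVVVVVRFVWZnd3iIiTM0RFVneIiIh3dmVVVVVVRVVmZ3d4iImSMzRFVmd4iIh3dmVVVVVVVVZmZ3d4iImSIzNEVWd3iIh3dmVVVVVVVWZnd3eIiJmREiMzRVZ3iIh3dmVVRERFVWZ3d3iIiZmRERIiNFZneIh3dmVURERFVmd3d4iIiZmQABERI0Vnd3d3dmVURERVZnd3eIiImZmhAAARIjRWd3d3dmVURERVZ3d4iIiJmZmhEQABEjRWd3d3dmVUREVWZ3iIiImZmZqjIhEREjRWZ3d3dmVUREVWd3iIiJmZmaqjMyIiIzRWZ3d3d2ZUREVmd4iImZmZqqqkRDMzM0VWZ3d3d2ZVREVmeIiJmZmaqqqkRUREREVWZ3d3d2ZVREVmeIiZmZmqqqq1VVVVRFVmZ3d3d3ZVREVmeImZmaqqqqu1VWZlVVVmZ3d4d3ZlREVneJmZqqqqqru1VWZmZmZmd3eIiHdlREVneJmaqqqqq7u0VWZndmZmd3iIiIdlVEVneJmqqqqru7u0VVZnd3d3d3iIiId2VVVniJmqqqq7u7u1VVZneIh3d4iIiIh3ZVVniJqqqqu7u7u1VVZneIiIiIiJmZiHdmZniJqqq7u7u7vFVVZmeImZmIiZmZmId2ZniJqqu7u7u7zFZmZmd4mZmZmZmZmZiHd3iJqqu7u7u8zGZmZmd4iaqqqZmqqZmIh3iJqru7u7vMzGZmZnd4iZqqqqqqqqmZiIiJqru7u7zMzGZmd3d3iZqruqqqqqqZmYiZqru7u8zMzGZ3d3d4iJqruqqru6qqmZmZqru7vMzMzHd3d3eIiJmqqqq7u7uqqpmZqru7zMzMzHd3d3iIiJmaqqu7u7u6qqmZqru7zMzMzXd3d4iIiJmZqqu7u7u7qqqpqru8zMzM3Xd3d4iIiZmaqqu7u7u7uqqqqru8zMzN3Xd3eIiIiZmaqqu7u7u7u6qqqru8zMzN3Xd3iIiIiZmaqqu7u7u7u6qqqru8zMzd3Xd3iIiImZmaqqu7u7u7u7qqqrvMzM3d3Xd4iIiImZmaqqq7u7u7u7qqqrvMzN3d3Xd4iIiImZmaqqqru7u7u6qqqrvMzN3d3nd4iIiImZmZqqqqq7u7u6qqqrvMzd3d7neIiIiImZmZqqqqqqqqqqqqqrvMzd3e7neIiIiImZmZmqqqqqqqqqqqqrzMzd3u7neIiIiIiZmZmaqqqqqqqqqqq7zM3d3u7neIiIiIiZmZmZqqqqqqqqqaq7zM3d7u7w=="/>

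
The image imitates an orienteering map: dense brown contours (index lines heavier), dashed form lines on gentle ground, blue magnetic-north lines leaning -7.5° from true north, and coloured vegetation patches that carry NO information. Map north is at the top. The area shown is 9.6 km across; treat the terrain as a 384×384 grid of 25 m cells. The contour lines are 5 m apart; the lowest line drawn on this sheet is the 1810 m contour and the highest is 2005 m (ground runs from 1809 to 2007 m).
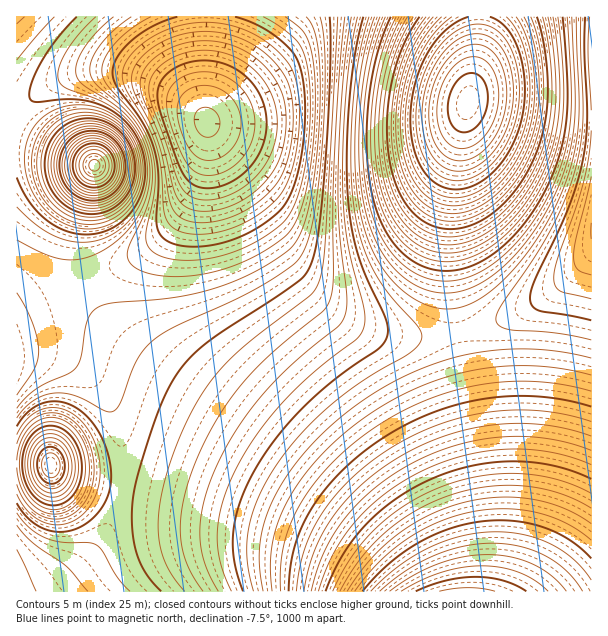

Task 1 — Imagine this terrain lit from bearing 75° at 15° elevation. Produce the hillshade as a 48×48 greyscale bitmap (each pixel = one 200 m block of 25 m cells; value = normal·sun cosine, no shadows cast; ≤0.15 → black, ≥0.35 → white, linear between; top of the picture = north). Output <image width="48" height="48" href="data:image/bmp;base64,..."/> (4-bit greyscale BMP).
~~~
<image width="48" height="48" href="data:image/bmp;base64,Qk32BAAAAAAAAHYAAAAoAAAAMAAAADAAAAABAAQAAAAAAIAEAAATCwAAEwsAABAAAAAAAAAAAAAAABEREQAiIiIAMzMzAERERABVVVUAZmZmAHd3dwCIiIgAmZmZAKqqqgC7u7sAzMzMAN3d3QDu7u4A////AIiIiIh3d3d3dmZmZmZmZnd4iImZmZmqqoiIiIh3d3d3dmZmZmZmZ3d4iIiZmZmaqnd4iIh3d3d3d2ZmZmZmZ3d4iIiZmZmZqnd3iIh3d3d3d3dmZmZnd3d4iIiJmZmZmnd3iIiHd3d3d3d3d3d3d3d4iIiJmZmZmWZniYiHd3d3d3d3d3d3d3d4iIiJmZmZmUVnmZiId3d3d3d3d3d3d3d4iIiJmZmZmTNYq6mId3d3d3d3d3d3d3eIiIiImZmZmSJZvLqIh3d3d3d3d3d3d3eIiIiImZmZmRJa3cqYh3d3d3d3d3d3d3iIiIiImZmZmRJr7sqYh3d3d3d3d3d3d4iIiIiImZmZmSN77sqYiHd3d3d3d3d3eIiIiIiImZmZmTSL3cqYiId3d3d3d3d3iIiIiIiIiZmZmUaLzLmIiIiId3d3d3d4iIiIiIiIiZmZmWeKu6mIiIiIiId3d3iIiIiIiIiIiZmZmWeJqpiIiIiIiIiIiIiIiIiIiIiIiZmZmXeJmYiIiIiIiIiIiIiIiIiIiIiIiZmZmXeIiIiIiIiIiIiIiIiIiIiIiIiIiJmZmXeIiIiIiIiIiIiIiIiIiIiIiIiIiJmZmXeIiIiIiIiIiIiIiIiIiIiIiIiIiJmZmXeIiIiIiIiIiIiIiIiIiIiIiIiIiImZmXeIiIiIiIiIiIiIiIiIh3eIiIiIiImZmXiIiIiIiIiIiIiIiIiHd3d3iIiJmZmZmYiIiIiIiIiIiIiIiIh3d3d3iIiJmZmZmYiIiIiIiIiIiIiIiId3d3d3eIiZmZmZmYiIiIiIiIiIiIiIiHd2ZmZ3eIiZmZmZmYiIiIiZmZiIiIiIiHdmZmZnd4iZmZmZmYiIiImZmZmIiIiIh3ZmZmZnd4iZmaqpmYiIiImZmZmYiIiId2ZlVVZmd4iZmqqqmYh3d4maqpmZiIiId2ZVVVVmd4iZqqqqqnd2ZnmqqqmZiIiHdmVVVVVWZ4iZqqqqqnZVRXmry6qZiIh3dlVUREVWZ4iZqru7qmVDNGnN3LqZiId3ZlVERERVZ3iZqru7u2UxE2rf/supiId3ZVRERERVZ3iZq7u7u1QhE3z//9upiId3ZVRDM0RVZ3iaq7vMu1QhFI3//+ypiHd2ZUQzMzRFZniaq7zMzFQyJZ7//+ypiHd2ZUQzMzRFZniaq8zMzGVDR67//9upiHd2ZUMzMzRFVniaq8zNzHZlaL7//suph3dmVUMzMzNFVniau8zd3Yd3ib3/7cqYh3dmVUMzMzNFVniau8zd3YiImrzd3LqYh3ZmZUQzMzNFVniau83d3ZmZmrvMu6mYh3ZmZUQzMzRFVniau83d7pmZmqu7qpmId3ZmZUQzMzRFVniau83e7pmZmqqqqZmId3ZmZVRDMzRFVniau83e7pmZmaqqmZiId3ZmZlVERERFZniau83e7pmZmZmZmZiId3dmZlVERERVZniau83d7pmZmZmZmYiId3d3dmVVRERVZniaq8zd3ZmZmZmZmYiId3d3d2ZVVVVVZniaq8zd3Q=="/>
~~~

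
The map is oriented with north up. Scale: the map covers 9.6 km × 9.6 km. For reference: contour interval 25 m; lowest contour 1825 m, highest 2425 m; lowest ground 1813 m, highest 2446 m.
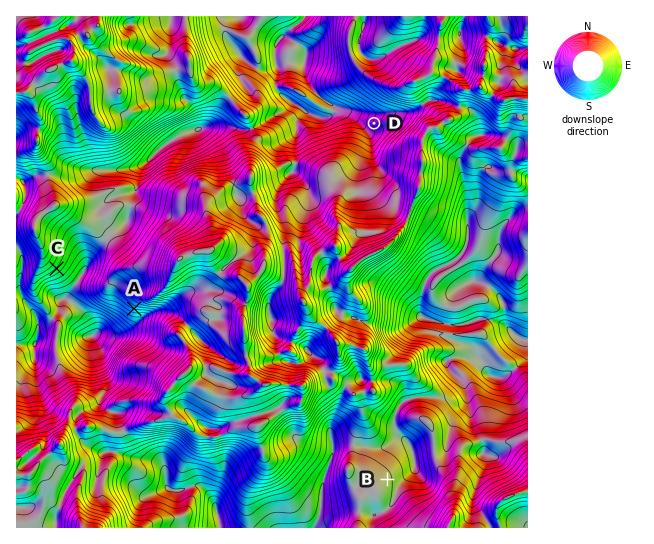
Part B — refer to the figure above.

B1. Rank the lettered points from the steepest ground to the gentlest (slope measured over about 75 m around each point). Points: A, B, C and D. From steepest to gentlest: A C D B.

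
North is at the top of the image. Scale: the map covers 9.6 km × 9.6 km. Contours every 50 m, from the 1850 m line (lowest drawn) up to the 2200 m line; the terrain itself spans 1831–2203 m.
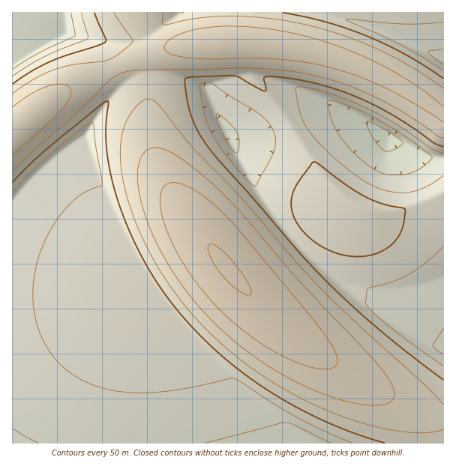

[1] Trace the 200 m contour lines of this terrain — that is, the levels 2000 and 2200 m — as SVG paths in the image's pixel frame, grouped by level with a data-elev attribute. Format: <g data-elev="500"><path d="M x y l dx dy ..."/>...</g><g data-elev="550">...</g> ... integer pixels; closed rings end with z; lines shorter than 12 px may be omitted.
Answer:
<g data-elev="2000"><path d="M443 380l-59-47-51-45-31-33-84-95-14-19-10-18-6-19-3-24 2-2 4-1 43-1 6 2 25 13 1-2-2-10 3-2 23 1 29 6 28 9 28 12 29 17 29 21 10 4"/><path d="M353 256l11 0 10-2 10-4 8-5 6-8 4-8 3-20-23-5-16-7-19-12-30-22-4-1-15 20-5 10-2 13 3 12 9 15 14 12 17 8z"/><path d="M13 182l37-36 50-41 8-4-2 27 1 22 4 24 7 28 11 29 14 29 15 25 19 24 19 23 22 21 24 19 26 18 28 17 29 14 30 12 30 10"/><path d="M443 78l-36-23-40-19-39-14-45-9"/><path d="M94 13l12 25 0 4-57 20-18 10-18 12"/></g><g data-elev="2200"><path d="M246 295l5 0 0-5-10-18-19-22-7-5-6-1-1 3 1 6 8 16 15 16z"/></g>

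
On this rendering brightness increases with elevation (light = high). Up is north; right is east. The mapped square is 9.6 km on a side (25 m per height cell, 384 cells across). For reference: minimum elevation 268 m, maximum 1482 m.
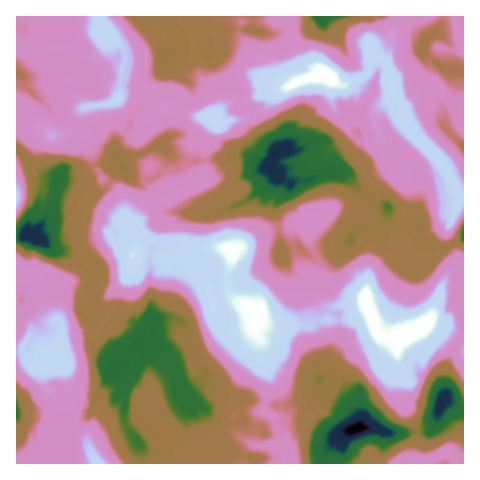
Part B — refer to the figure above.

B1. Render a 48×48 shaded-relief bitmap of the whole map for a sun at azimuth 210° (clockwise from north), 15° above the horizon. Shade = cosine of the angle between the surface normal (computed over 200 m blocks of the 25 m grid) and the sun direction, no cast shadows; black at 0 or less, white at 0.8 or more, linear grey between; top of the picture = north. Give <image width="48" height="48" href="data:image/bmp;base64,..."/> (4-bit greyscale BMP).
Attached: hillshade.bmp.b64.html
<image width="48" height="48" href="data:image/bmp;base64,Qk32BAAAAAAAAHYAAAAoAAAAMAAAADAAAAABAAQAAAAAAIAEAAATCwAAEwsAABAAAAAAAAAAAAAAABEREQAiIiIAMzMzAERERABVVVUAZmZmAHd3dwCIiIgAmZmZAKqqqgC7u7sAzMzMAN3d3QDu7u4A////AAVVVXsAAABFVVVVVHzqYgAgAQQgAAADYgVVVXcAAAN1VVVVV6unUQAQABAAAAABAFRVVWEAABqFVUVVaHMUQAIAAAAAABAAAGNVVVAAAJtlUxNFZRFXMAM1QQAIy3AAAkZmVTAAEadVIAAVVFnIECR4eavv/5EAEYmXVSADAoZUAAFHZXiSEDR2WL7//VAAIay2VTMRBWZRAUfIVFZ0UjREVq3/1jACSt6mVTEQBkVABHy2WLyYZDVEZ57/u3EXzu7KqlEAJTQwFbxljd3KQyRFaM//y0E6/966qDAARVIAN8hn3M7HQjRVaO/6ZRRr/9pmdAABVVMCWbZ97etkYkVlbO7GhkZq7ZVVUQAEVVQ1bJbO7qh1UliYzb2LyGV6uCVEQAAmdlVVrXju2ZuUJFmc2bzOpohndTQjMABHiGVXyVruh8tTNXqrmdzYRod2YmElMABGd1VYhW3qWLdCNYiJrc2QACViQFIzAAFVVGdal67WWqYgIAJXm70gAAAAAEQxAARXeKedqd6ljHMAAAASeLoAAAAAA2ZDIRRpzKi8rf51hQAAADIyR4QAAAABBGVVUjNnzcm93utlUAAAFFREM0AAEQAQE2VVQAJWrqi+7tdVVDAAIlVUMiAAAAAgI1QwAARaumasunVVeBAAAVMgARAAACMhRQAAADV+yWWGZVVYuSIQBSEAAQAABVVBNAAABmbO2FRVVVVrpiEBVzUAQQAAVVVTEAAEmnndtURCMyE1AAAEeqg0RDEkVVVqcAB7mWiqdVMAAAAAAAAjm6ZWRVVVVVW+kJnaiGeFZUAAAAAAAAAAV2VmVWVTRVfNk4iniGdmQwAEEAAAAAAAITVVU1VBRVjLeTNnh1dFIABERXZUMgAAAAAAAUU1iZy5aQBVdWVDMAFFZ3iWVTAAAAAAAjVZzcyZdgBDZGV3EAIzRXmHVQAAAAAAADZs64macgA0VoakABdTMkVjEgAAGXIAAYeupVaqUAFWnJlwJIhRAjMQEQAEm4ZUW7jKVVfJAAer39xzRoQAFWUhQRJlcjVWvpvHVWzDAK3d3blVWbghWZhWU1dVQ3ZY2s6VVs1AANuJdlVGnchniHZ5madpraaMzdllbdUAAoZlNFVWqlaIqoncuXiavLze7YZlzWAATFVDNXdmhlVYqYzIUliarNzv13Zq1wADqVU0VomaqGVVVXUQAEeqvKztdWaNlAA3hkElZmRGhjVVVTAAAlrcu9/bmoZ7YANXZQBnVTACQxVUQgMwJHy5vO7u23ZpUAVVIQWWVVRWMzUgAAVERYp2iqztk0eZMCVAAGqFVVVWdTMAAFMAJYYjMUeSAAWoADMAAttlVVVolTEBRUAAFVEAAAEAABelACACaKdVVVWMpRECVVNENVIAAAAAAplgAgBqrGVVVVfckQADVVVVZlISMgAABqggAgR1akRVVVrHMAAFVVVVZgADVAAAN3EAIjUxeVVVVWmEAABFVVVVZSKJcwAAQwAARFiIqGZVVWdxAANVVVVWeJjccwAAIAACVXuolw=="/>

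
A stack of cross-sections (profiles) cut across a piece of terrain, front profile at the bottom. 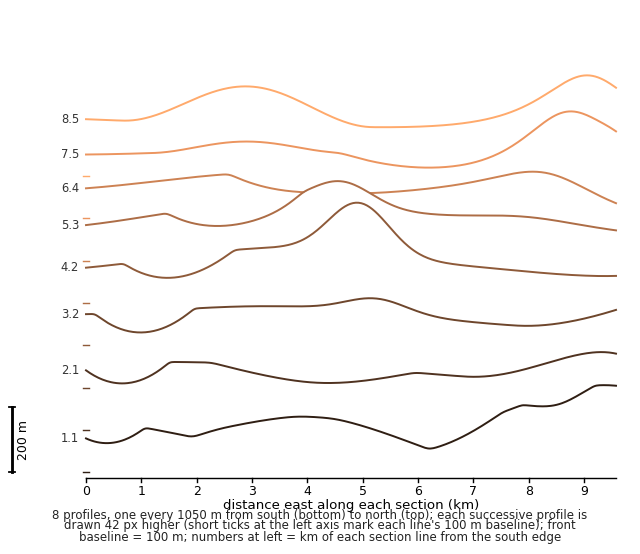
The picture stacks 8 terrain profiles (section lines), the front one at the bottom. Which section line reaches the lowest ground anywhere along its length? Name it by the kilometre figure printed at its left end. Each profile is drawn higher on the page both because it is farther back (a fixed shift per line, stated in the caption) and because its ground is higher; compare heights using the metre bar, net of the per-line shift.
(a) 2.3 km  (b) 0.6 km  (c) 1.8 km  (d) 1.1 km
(d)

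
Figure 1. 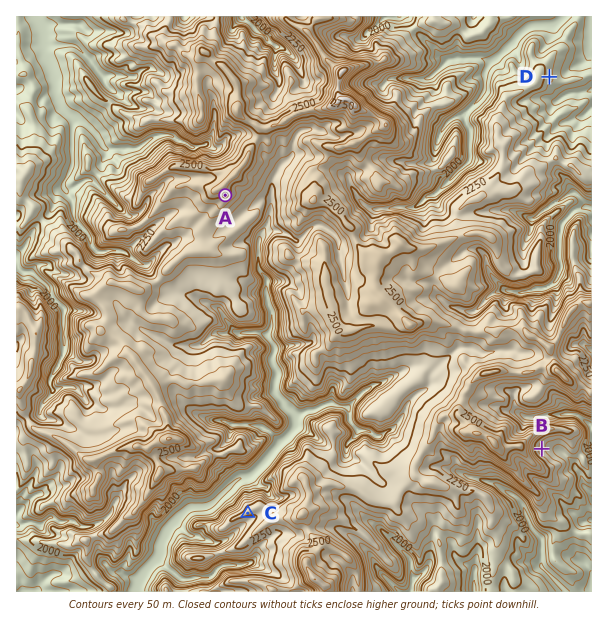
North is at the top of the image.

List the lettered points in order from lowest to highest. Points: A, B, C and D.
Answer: D B C A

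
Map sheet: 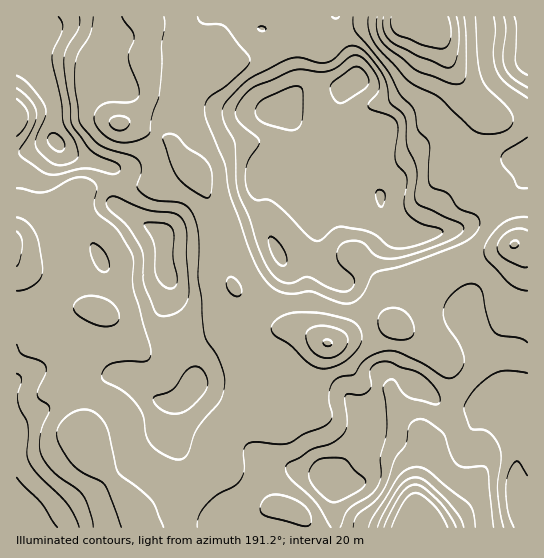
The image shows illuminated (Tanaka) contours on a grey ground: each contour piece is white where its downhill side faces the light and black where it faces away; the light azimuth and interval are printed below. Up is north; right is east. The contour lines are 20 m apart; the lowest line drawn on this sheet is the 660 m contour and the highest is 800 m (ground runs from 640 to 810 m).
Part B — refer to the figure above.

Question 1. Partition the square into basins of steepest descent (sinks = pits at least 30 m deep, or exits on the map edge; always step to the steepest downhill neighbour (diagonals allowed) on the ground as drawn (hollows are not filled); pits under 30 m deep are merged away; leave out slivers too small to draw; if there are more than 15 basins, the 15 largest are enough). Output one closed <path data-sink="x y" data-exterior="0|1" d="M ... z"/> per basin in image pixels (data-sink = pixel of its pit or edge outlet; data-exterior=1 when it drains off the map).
<path data-sink="17 243" data-exterior="1" d="M55 141l-9 2-16 8-14 2 0 360 8 6 5 9 186 0 2-9 20-12 26-30 18-8 11 0-21-6-22-15-42-45-13-11-5-1 4-5 0-13-12-24 0-20-10-27 0-19-7-17-1-32-17-9-29 18-18 13-6-9-6-21-9-9-14-8-8-8-7-12 0-16 10-22 0-5z"/><path data-sink="423 17" data-exterior="1" d="M527 16l-267 1 1 12 9 2 7 7 4 8 14 36-1 14 7-7 9-4 16 0 8 3 11-1-5 11 0 31 27-1 12 4 2 3 0 18-4 16 1 23-11-5-28-4-5-3-3-5-10 16-13 11 8 12 3 45 4 8 7 8 9 5 7 0 7-4 39-42 3-7 11 8 21 0 36-8 12-10 10-19 6-6 22-5 11-9 4-8z"/><path data-sink="119 123" data-exterior="0" d="M259 16l-230 1 6 13 0 29 20 48 0 34 16 14 39 12 3 4 0 31 8 7 42 25 1 32 7 16 1 16 11 20 8 7 39-2 13-7 16-11 24-34 0-9-14-25-8-26-2-36 2-6 20-14 7-8 4-8 0-13-7-16 10-17 0-11-18-44-7-7-9-2z"/><path data-sink="327 343" data-exterior="0" d="M317 223l-1 11-4 9-14 10-13 4-4-1 2 15-7 11-21 26-25 15-23 2-18-1-12-14-6-19 0 11 10 27 0 20 12 24 0 13-4 5 5 1 13 11 20 19 14 19 22 18 30 10 29 6 7 4 4 0 3-4 8-12 24-25 3-9-2-12 7-20 1-19 2-5 3-2 11 0 10 5 42 29 17 3 37 0 2-13-1-10-39-70 0-6 7-12 0-11-15-40-6-12-10-2-10 3-21 0-11-8-3 7-39 42-7 4-7 0-16-12-4-9z"/><path data-sink="421 522" data-exterior="0" d="M393 371l-11 0-3 2-3 24-7 20 2 12-4 12-36 38 4 7-2 23 3 18 191 1 1-145-14 2-8 6-6 8-1 9-37 0-23-5-12-11z"/><path data-sink="514 245" data-exterior="0" d="M527 171l-9 13-27 8-24 32-12 5-12 2 4 3 6 12 15 40 0 11-7 12 0 6 30 51 9 19 2 11 9-9 17-5z"/><path data-sink="17 118" data-exterior="1" d="M26 29l-10 1 1 122 13-1 25-10-2-39-18-43 0-28z"/>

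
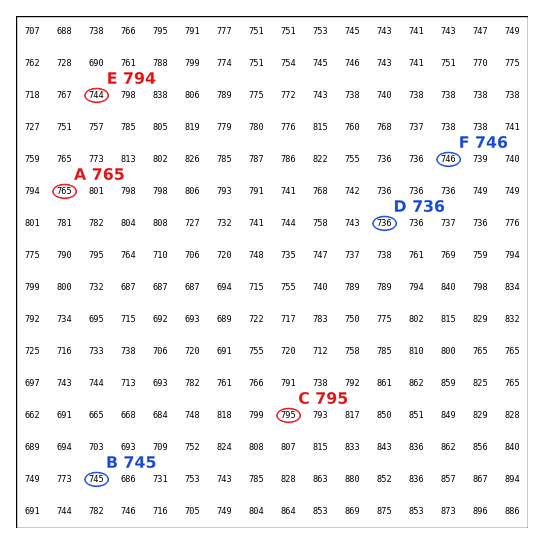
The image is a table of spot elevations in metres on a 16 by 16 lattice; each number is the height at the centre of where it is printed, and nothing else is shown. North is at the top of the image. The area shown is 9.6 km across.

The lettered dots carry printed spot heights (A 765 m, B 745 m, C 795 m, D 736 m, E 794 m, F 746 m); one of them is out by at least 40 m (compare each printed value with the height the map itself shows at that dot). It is E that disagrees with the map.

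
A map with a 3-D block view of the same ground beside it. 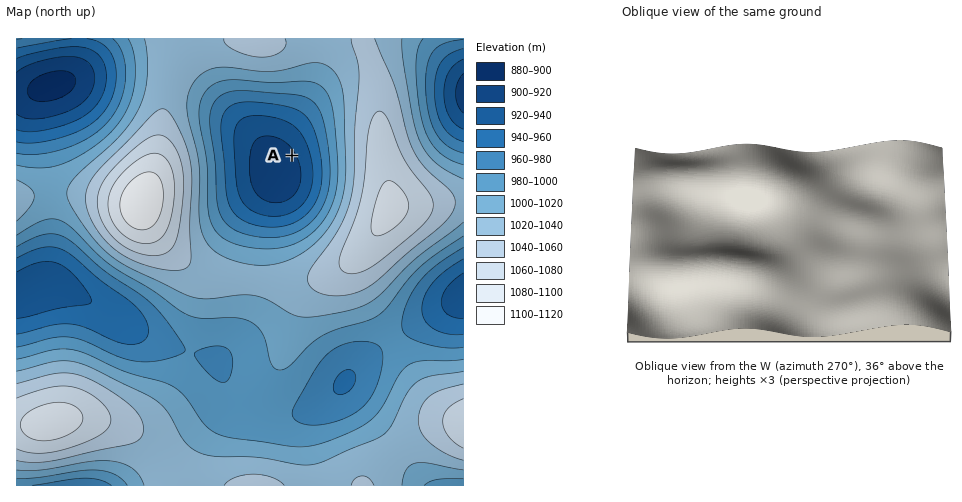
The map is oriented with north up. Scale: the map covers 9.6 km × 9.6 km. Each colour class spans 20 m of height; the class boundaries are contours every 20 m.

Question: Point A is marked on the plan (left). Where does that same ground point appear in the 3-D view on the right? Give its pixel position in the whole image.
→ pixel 714 222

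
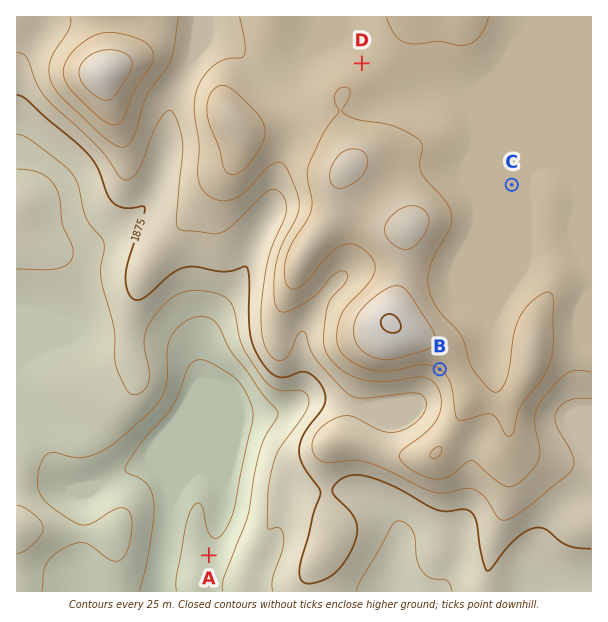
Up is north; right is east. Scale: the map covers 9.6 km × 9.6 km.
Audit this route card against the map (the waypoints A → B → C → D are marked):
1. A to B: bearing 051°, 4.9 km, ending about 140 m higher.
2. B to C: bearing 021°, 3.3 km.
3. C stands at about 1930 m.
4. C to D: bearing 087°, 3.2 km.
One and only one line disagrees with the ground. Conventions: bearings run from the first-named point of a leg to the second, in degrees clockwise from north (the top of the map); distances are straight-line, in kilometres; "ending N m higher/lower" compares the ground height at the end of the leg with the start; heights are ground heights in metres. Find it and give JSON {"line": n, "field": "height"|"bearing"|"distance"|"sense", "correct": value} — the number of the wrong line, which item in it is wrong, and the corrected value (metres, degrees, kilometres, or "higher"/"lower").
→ {"line": 4, "field": "bearing", "correct": 309}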